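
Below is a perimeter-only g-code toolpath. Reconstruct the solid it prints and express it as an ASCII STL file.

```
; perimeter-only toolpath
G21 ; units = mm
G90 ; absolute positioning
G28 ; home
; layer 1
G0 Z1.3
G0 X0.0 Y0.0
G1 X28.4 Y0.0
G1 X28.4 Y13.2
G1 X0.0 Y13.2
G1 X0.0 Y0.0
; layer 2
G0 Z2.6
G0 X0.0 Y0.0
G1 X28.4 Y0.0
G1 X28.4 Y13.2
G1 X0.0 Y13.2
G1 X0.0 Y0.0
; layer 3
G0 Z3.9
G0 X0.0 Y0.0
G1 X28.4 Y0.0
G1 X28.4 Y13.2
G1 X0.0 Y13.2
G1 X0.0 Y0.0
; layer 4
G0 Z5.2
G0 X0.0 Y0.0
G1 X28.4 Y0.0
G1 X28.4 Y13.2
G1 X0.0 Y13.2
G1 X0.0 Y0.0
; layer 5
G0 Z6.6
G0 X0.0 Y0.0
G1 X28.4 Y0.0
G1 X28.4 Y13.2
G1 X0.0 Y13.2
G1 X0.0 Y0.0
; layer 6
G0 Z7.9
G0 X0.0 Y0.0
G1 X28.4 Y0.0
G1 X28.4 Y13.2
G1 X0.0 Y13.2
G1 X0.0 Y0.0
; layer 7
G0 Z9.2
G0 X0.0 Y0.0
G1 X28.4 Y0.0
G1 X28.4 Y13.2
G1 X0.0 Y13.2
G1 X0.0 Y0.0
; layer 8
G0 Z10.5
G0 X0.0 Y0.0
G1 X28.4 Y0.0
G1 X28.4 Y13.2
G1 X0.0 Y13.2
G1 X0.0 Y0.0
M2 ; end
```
solid part
  facet normal 0.0000 0.0000 -1.0000
    outer loop
      vertex 28.4 13.2 0.0
      vertex 28.4 0.0 0.0
      vertex 0.0 0.0 0.0
    endloop
  endfacet
  facet normal 0.0000 0.0000 -1.0000
    outer loop
      vertex 0.0 13.2 0.0
      vertex 28.4 13.2 0.0
      vertex 0.0 0.0 0.0
    endloop
  endfacet
  facet normal 0.0000 0.0000 1.0000
    outer loop
      vertex 0.0 0.0 10.5
      vertex 28.4 0.0 10.5
      vertex 28.4 13.2 10.5
    endloop
  endfacet
  facet normal 0.0000 0.0000 1.0000
    outer loop
      vertex 0.0 0.0 10.5
      vertex 28.4 13.2 10.5
      vertex 0.0 13.2 10.5
    endloop
  endfacet
  facet normal 0.0000 -1.0000 0.0000
    outer loop
      vertex 0.0 0.0 0.0
      vertex 28.4 0.0 0.0
      vertex 28.4 0.0 10.5
    endloop
  endfacet
  facet normal 0.0000 -1.0000 0.0000
    outer loop
      vertex 0.0 0.0 0.0
      vertex 28.4 0.0 10.5
      vertex 0.0 0.0 10.5
    endloop
  endfacet
  facet normal 0.0000 1.0000 0.0000
    outer loop
      vertex 28.4 13.2 10.5
      vertex 28.4 13.2 0.0
      vertex 0.0 13.2 0.0
    endloop
  endfacet
  facet normal 0.0000 1.0000 0.0000
    outer loop
      vertex 0.0 13.2 10.5
      vertex 28.4 13.2 10.5
      vertex 0.0 13.2 0.0
    endloop
  endfacet
  facet normal -1.0000 0.0000 0.0000
    outer loop
      vertex 0.0 13.2 10.5
      vertex 0.0 13.2 0.0
      vertex 0.0 0.0 0.0
    endloop
  endfacet
  facet normal -1.0000 0.0000 0.0000
    outer loop
      vertex 0.0 0.0 10.5
      vertex 0.0 13.2 10.5
      vertex 0.0 0.0 0.0
    endloop
  endfacet
  facet normal 1.0000 0.0000 0.0000
    outer loop
      vertex 28.4 0.0 0.0
      vertex 28.4 13.2 0.0
      vertex 28.4 13.2 10.5
    endloop
  endfacet
  facet normal 1.0000 0.0000 0.0000
    outer loop
      vertex 28.4 0.0 0.0
      vertex 28.4 13.2 10.5
      vertex 28.4 0.0 10.5
    endloop
  endfacet
endsolid part

The G0 Z moves step by Δz≈1.3 mm. Every layer's G1 loop is the same polygon, so the solid is a straight extrusion of it from z=0 to z≈10.5. Closing with flat bottom and top caps and triangulating gives 12 facets — a rectangular box, roughly 28.4 × 13.2 mm footprint and 10.5 mm tall.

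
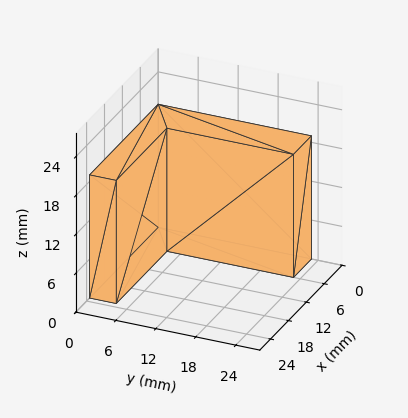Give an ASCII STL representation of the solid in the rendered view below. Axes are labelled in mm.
Reading the render: the shape is an L-shaped prism: outer 23 × 23 mm, arm thicknesses ≈ 4 mm (horizontal) and 6 mm (vertical), extruded 19 mm in z (dimensions read to the nearest mm from the axis ticks). For the STL, each face is triangulated and given an outward normal.

solid part
  facet normal 0.0000 0.0000 -1.0000
    outer loop
      vertex 23.00 4.00 0.00
      vertex 23.00 0.00 0.00
      vertex 0.00 0.00 0.00
    endloop
  endfacet
  facet normal 0.0000 0.0000 -1.0000
    outer loop
      vertex 6.00 4.00 0.00
      vertex 23.00 4.00 0.00
      vertex 0.00 0.00 0.00
    endloop
  endfacet
  facet normal 0.0000 0.0000 -1.0000
    outer loop
      vertex 6.00 23.00 0.00
      vertex 6.00 4.00 0.00
      vertex 0.00 0.00 0.00
    endloop
  endfacet
  facet normal 0.0000 0.0000 -1.0000
    outer loop
      vertex 0.00 23.00 0.00
      vertex 6.00 23.00 0.00
      vertex 0.00 0.00 0.00
    endloop
  endfacet
  facet normal 0.0000 0.0000 1.0000
    outer loop
      vertex 0.00 0.00 19.00
      vertex 23.00 0.00 19.00
      vertex 23.00 4.00 19.00
    endloop
  endfacet
  facet normal 0.0000 0.0000 1.0000
    outer loop
      vertex 0.00 0.00 19.00
      vertex 23.00 4.00 19.00
      vertex 6.00 4.00 19.00
    endloop
  endfacet
  facet normal 0.0000 0.0000 1.0000
    outer loop
      vertex 0.00 0.00 19.00
      vertex 6.00 4.00 19.00
      vertex 6.00 23.00 19.00
    endloop
  endfacet
  facet normal 0.0000 0.0000 1.0000
    outer loop
      vertex 0.00 0.00 19.00
      vertex 6.00 23.00 19.00
      vertex 0.00 23.00 19.00
    endloop
  endfacet
  facet normal 0.0000 -1.0000 0.0000
    outer loop
      vertex 0.00 0.00 0.00
      vertex 23.00 0.00 0.00
      vertex 23.00 0.00 19.00
    endloop
  endfacet
  facet normal 0.0000 -1.0000 0.0000
    outer loop
      vertex 0.00 0.00 0.00
      vertex 23.00 0.00 19.00
      vertex 0.00 0.00 19.00
    endloop
  endfacet
  facet normal 1.0000 0.0000 0.0000
    outer loop
      vertex 23.00 0.00 0.00
      vertex 23.00 4.00 0.00
      vertex 23.00 4.00 19.00
    endloop
  endfacet
  facet normal 1.0000 0.0000 0.0000
    outer loop
      vertex 23.00 0.00 0.00
      vertex 23.00 4.00 19.00
      vertex 23.00 0.00 19.00
    endloop
  endfacet
  facet normal 0.0000 1.0000 0.0000
    outer loop
      vertex 23.00 4.00 0.00
      vertex 6.00 4.00 0.00
      vertex 6.00 4.00 19.00
    endloop
  endfacet
  facet normal 0.0000 1.0000 0.0000
    outer loop
      vertex 23.00 4.00 0.00
      vertex 6.00 4.00 19.00
      vertex 23.00 4.00 19.00
    endloop
  endfacet
  facet normal 1.0000 0.0000 0.0000
    outer loop
      vertex 6.00 4.00 0.00
      vertex 6.00 23.00 0.00
      vertex 6.00 23.00 19.00
    endloop
  endfacet
  facet normal 1.0000 0.0000 0.0000
    outer loop
      vertex 6.00 4.00 0.00
      vertex 6.00 23.00 19.00
      vertex 6.00 4.00 19.00
    endloop
  endfacet
  facet normal 0.0000 1.0000 0.0000
    outer loop
      vertex 6.00 23.00 0.00
      vertex 0.00 23.00 0.00
      vertex 0.00 23.00 19.00
    endloop
  endfacet
  facet normal 0.0000 1.0000 0.0000
    outer loop
      vertex 6.00 23.00 0.00
      vertex 0.00 23.00 19.00
      vertex 6.00 23.00 19.00
    endloop
  endfacet
  facet normal -1.0000 0.0000 0.0000
    outer loop
      vertex 0.00 23.00 0.00
      vertex 0.00 0.00 0.00
      vertex 0.00 0.00 19.00
    endloop
  endfacet
  facet normal -1.0000 0.0000 0.0000
    outer loop
      vertex 0.00 23.00 0.00
      vertex 0.00 0.00 19.00
      vertex 0.00 23.00 19.00
    endloop
  endfacet
endsolid part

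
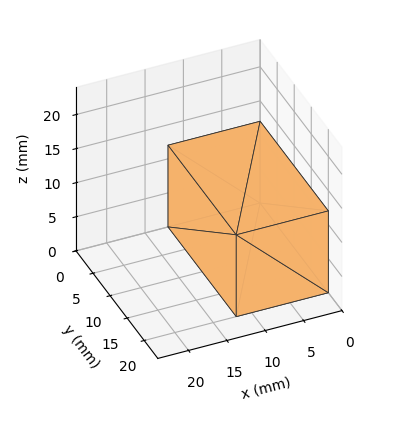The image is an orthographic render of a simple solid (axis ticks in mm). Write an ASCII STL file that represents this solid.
Reading the render: the shape is a rectangular box, roughly 12 × 20 mm footprint and 12 mm tall (dimensions read to the nearest mm from the axis ticks). For the STL, each face is triangulated and given an outward normal.

solid part
  facet normal 0.0000 0.0000 -1.0000
    outer loop
      vertex 12.0 20.0 0.0
      vertex 12.0 0.0 0.0
      vertex 0.0 0.0 0.0
    endloop
  endfacet
  facet normal 0.0000 0.0000 -1.0000
    outer loop
      vertex 0.0 20.0 0.0
      vertex 12.0 20.0 0.0
      vertex 0.0 0.0 0.0
    endloop
  endfacet
  facet normal 0.0000 0.0000 1.0000
    outer loop
      vertex 0.0 0.0 12.0
      vertex 12.0 0.0 12.0
      vertex 12.0 20.0 12.0
    endloop
  endfacet
  facet normal 0.0000 0.0000 1.0000
    outer loop
      vertex 0.0 0.0 12.0
      vertex 12.0 20.0 12.0
      vertex 0.0 20.0 12.0
    endloop
  endfacet
  facet normal 0.0000 -1.0000 0.0000
    outer loop
      vertex 0.0 0.0 0.0
      vertex 12.0 0.0 0.0
      vertex 12.0 0.0 12.0
    endloop
  endfacet
  facet normal 0.0000 -1.0000 0.0000
    outer loop
      vertex 0.0 0.0 0.0
      vertex 12.0 0.0 12.0
      vertex 0.0 0.0 12.0
    endloop
  endfacet
  facet normal 0.0000 1.0000 0.0000
    outer loop
      vertex 12.0 20.0 12.0
      vertex 12.0 20.0 0.0
      vertex 0.0 20.0 0.0
    endloop
  endfacet
  facet normal 0.0000 1.0000 0.0000
    outer loop
      vertex 0.0 20.0 12.0
      vertex 12.0 20.0 12.0
      vertex 0.0 20.0 0.0
    endloop
  endfacet
  facet normal -1.0000 0.0000 0.0000
    outer loop
      vertex 0.0 20.0 12.0
      vertex 0.0 20.0 0.0
      vertex 0.0 0.0 0.0
    endloop
  endfacet
  facet normal -1.0000 0.0000 0.0000
    outer loop
      vertex 0.0 0.0 12.0
      vertex 0.0 20.0 12.0
      vertex 0.0 0.0 0.0
    endloop
  endfacet
  facet normal 1.0000 0.0000 0.0000
    outer loop
      vertex 12.0 0.0 0.0
      vertex 12.0 20.0 0.0
      vertex 12.0 20.0 12.0
    endloop
  endfacet
  facet normal 1.0000 0.0000 0.0000
    outer loop
      vertex 12.0 0.0 0.0
      vertex 12.0 20.0 12.0
      vertex 12.0 0.0 12.0
    endloop
  endfacet
endsolid part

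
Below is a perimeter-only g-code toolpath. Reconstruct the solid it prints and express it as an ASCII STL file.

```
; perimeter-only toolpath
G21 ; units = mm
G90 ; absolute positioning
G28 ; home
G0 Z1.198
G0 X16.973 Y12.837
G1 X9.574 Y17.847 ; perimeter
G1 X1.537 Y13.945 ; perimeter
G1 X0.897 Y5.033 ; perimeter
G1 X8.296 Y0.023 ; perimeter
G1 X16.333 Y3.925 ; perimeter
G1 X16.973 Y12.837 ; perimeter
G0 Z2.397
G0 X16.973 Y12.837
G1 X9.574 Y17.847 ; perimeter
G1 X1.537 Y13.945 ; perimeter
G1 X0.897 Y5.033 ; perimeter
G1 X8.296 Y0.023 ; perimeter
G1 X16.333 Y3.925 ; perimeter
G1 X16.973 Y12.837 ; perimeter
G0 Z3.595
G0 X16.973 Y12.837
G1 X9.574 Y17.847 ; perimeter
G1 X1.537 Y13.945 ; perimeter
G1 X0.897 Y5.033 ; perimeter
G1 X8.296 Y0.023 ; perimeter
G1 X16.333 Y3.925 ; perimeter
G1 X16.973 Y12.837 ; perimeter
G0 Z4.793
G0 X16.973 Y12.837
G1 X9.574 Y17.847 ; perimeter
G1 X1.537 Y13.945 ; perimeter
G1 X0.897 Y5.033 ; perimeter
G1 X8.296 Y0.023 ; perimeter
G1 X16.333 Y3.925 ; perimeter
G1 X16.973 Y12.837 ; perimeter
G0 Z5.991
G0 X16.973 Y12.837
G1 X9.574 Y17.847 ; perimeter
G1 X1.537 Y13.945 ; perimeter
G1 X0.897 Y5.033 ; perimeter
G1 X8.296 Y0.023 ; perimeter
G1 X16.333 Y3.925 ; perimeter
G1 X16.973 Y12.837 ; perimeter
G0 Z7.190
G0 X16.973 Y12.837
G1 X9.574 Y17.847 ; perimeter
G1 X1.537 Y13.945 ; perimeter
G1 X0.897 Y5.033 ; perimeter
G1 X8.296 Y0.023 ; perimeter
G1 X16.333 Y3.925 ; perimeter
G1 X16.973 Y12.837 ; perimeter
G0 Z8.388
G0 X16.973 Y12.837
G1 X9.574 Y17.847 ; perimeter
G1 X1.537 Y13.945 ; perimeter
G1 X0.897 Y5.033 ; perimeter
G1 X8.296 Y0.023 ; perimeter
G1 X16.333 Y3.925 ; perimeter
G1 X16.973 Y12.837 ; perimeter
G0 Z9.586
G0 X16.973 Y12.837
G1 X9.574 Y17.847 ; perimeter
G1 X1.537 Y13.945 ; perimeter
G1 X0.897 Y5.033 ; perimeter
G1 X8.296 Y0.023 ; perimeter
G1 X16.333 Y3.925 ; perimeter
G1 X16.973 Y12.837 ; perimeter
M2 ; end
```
solid part
  facet normal 0.0000 0.0000 -1.0000
    outer loop
      vertex 1.537 13.945 0.000
      vertex 9.574 17.847 0.000
      vertex 16.973 12.837 0.000
    endloop
  endfacet
  facet normal 0.0000 0.0000 -1.0000
    outer loop
      vertex 0.897 5.033 0.000
      vertex 1.537 13.945 0.000
      vertex 16.973 12.837 0.000
    endloop
  endfacet
  facet normal 0.0000 0.0000 -1.0000
    outer loop
      vertex 8.296 0.023 0.000
      vertex 0.897 5.033 0.000
      vertex 16.973 12.837 0.000
    endloop
  endfacet
  facet normal 0.0000 0.0000 -1.0000
    outer loop
      vertex 16.333 3.925 0.000
      vertex 8.296 0.023 0.000
      vertex 16.973 12.837 0.000
    endloop
  endfacet
  facet normal 0.0000 0.0000 1.0000
    outer loop
      vertex 16.973 12.837 9.586
      vertex 9.574 17.847 9.586
      vertex 1.537 13.945 9.586
    endloop
  endfacet
  facet normal 0.0000 0.0000 1.0000
    outer loop
      vertex 16.973 12.837 9.586
      vertex 1.537 13.945 9.586
      vertex 0.897 5.033 9.586
    endloop
  endfacet
  facet normal 0.0000 0.0000 1.0000
    outer loop
      vertex 16.973 12.837 9.586
      vertex 0.897 5.033 9.586
      vertex 8.296 0.023 9.586
    endloop
  endfacet
  facet normal 0.0000 0.0000 1.0000
    outer loop
      vertex 16.973 12.837 9.586
      vertex 8.296 0.023 9.586
      vertex 16.333 3.925 9.586
    endloop
  endfacet
  facet normal 0.5607 0.8280 0.0000
    outer loop
      vertex 16.973 12.837 0.000
      vertex 9.574 17.847 0.000
      vertex 9.574 17.847 9.586
    endloop
  endfacet
  facet normal 0.5607 0.8280 0.0000
    outer loop
      vertex 16.973 12.837 0.000
      vertex 9.574 17.847 9.586
      vertex 16.973 12.837 9.586
    endloop
  endfacet
  facet normal -0.4368 0.8996 0.0000
    outer loop
      vertex 9.574 17.847 0.000
      vertex 1.537 13.945 0.000
      vertex 1.537 13.945 9.586
    endloop
  endfacet
  facet normal -0.4368 0.8996 0.0000
    outer loop
      vertex 9.574 17.847 0.000
      vertex 1.537 13.945 9.586
      vertex 9.574 17.847 9.586
    endloop
  endfacet
  facet normal -0.9974 0.0716 0.0000
    outer loop
      vertex 1.537 13.945 0.000
      vertex 0.897 5.033 0.000
      vertex 0.897 5.033 9.586
    endloop
  endfacet
  facet normal -0.9974 0.0716 0.0000
    outer loop
      vertex 1.537 13.945 0.000
      vertex 0.897 5.033 9.586
      vertex 1.537 13.945 9.586
    endloop
  endfacet
  facet normal -0.5607 -0.8280 0.0000
    outer loop
      vertex 0.897 5.033 0.000
      vertex 8.296 0.023 0.000
      vertex 8.296 0.023 9.586
    endloop
  endfacet
  facet normal -0.5607 -0.8280 0.0000
    outer loop
      vertex 0.897 5.033 0.000
      vertex 8.296 0.023 9.586
      vertex 0.897 5.033 9.586
    endloop
  endfacet
  facet normal 0.4368 -0.8996 0.0000
    outer loop
      vertex 8.296 0.023 0.000
      vertex 16.333 3.925 0.000
      vertex 16.333 3.925 9.586
    endloop
  endfacet
  facet normal 0.4368 -0.8996 0.0000
    outer loop
      vertex 8.296 0.023 0.000
      vertex 16.333 3.925 9.586
      vertex 8.296 0.023 9.586
    endloop
  endfacet
  facet normal 0.9974 -0.0716 0.0000
    outer loop
      vertex 16.333 3.925 0.000
      vertex 16.973 12.837 0.000
      vertex 16.973 12.837 9.586
    endloop
  endfacet
  facet normal 0.9974 -0.0716 0.0000
    outer loop
      vertex 16.333 3.925 0.000
      vertex 16.973 12.837 9.586
      vertex 16.333 3.925 9.586
    endloop
  endfacet
endsolid part

The G0 Z moves step by Δz≈1.198 mm. Every layer's G1 loop is the same polygon, so the solid is a straight extrusion of it from z=0 to z≈9.59. Closing with flat bottom and top caps and triangulating gives 20 facets — a regular 6-sided prism (a cylinder approximated with 6 flat sides), circumscribed radius ≈ 8.94 mm, height ≈ 9.59 mm.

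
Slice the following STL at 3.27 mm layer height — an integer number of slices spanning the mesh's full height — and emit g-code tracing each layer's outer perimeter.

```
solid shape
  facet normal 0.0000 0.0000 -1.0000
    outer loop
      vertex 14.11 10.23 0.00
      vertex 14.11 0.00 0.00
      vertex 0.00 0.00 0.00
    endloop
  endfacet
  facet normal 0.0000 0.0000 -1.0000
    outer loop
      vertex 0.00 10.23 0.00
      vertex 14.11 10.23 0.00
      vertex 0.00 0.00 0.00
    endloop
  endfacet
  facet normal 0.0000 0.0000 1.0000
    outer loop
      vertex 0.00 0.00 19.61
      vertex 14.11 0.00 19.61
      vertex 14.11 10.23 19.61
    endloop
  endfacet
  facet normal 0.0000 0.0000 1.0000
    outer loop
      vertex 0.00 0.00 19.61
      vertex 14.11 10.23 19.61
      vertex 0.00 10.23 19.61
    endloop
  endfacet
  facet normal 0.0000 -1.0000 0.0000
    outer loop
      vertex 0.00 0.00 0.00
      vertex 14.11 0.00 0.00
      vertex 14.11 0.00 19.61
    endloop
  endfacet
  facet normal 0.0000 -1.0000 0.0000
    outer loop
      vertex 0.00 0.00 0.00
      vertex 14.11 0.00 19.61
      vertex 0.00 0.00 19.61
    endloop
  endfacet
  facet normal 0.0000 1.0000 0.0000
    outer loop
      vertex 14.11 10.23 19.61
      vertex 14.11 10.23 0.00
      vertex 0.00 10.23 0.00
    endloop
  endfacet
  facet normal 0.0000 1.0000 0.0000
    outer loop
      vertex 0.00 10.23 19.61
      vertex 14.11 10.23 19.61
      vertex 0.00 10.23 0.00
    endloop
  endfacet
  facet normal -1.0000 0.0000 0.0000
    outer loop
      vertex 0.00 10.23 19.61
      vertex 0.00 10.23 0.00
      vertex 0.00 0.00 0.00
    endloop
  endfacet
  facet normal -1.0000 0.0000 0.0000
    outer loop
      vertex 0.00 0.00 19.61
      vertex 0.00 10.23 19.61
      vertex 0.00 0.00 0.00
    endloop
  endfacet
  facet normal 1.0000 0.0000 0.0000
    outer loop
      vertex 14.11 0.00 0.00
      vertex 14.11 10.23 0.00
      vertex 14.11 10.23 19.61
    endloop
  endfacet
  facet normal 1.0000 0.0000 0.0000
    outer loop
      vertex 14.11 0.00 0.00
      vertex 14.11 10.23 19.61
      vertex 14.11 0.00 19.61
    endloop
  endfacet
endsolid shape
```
; perimeter-only toolpath
G21 ; units = mm
G90 ; absolute positioning
G28 ; home
; layer 1
G0 Z3.27
G0 X0.00 Y0.00
G1 X14.11 Y0.00
G1 X14.11 Y10.23
G1 X0.00 Y10.23
G1 X0.00 Y0.00
; layer 2
G0 Z6.54
G0 X0.00 Y0.00
G1 X14.11 Y0.00
G1 X14.11 Y10.23
G1 X0.00 Y10.23
G1 X0.00 Y0.00
; layer 3
G0 Z9.80
G0 X0.00 Y0.00
G1 X14.11 Y0.00
G1 X14.11 Y10.23
G1 X0.00 Y10.23
G1 X0.00 Y0.00
; layer 4
G0 Z13.07
G0 X0.00 Y0.00
G1 X14.11 Y0.00
G1 X14.11 Y10.23
G1 X0.00 Y10.23
G1 X0.00 Y0.00
; layer 5
G0 Z16.34
G0 X0.00 Y0.00
G1 X14.11 Y0.00
G1 X14.11 Y10.23
G1 X0.00 Y10.23
G1 X0.00 Y0.00
; layer 6
G0 Z19.61
G0 X0.00 Y0.00
G1 X14.11 Y0.00
G1 X14.11 Y10.23
G1 X0.00 Y10.23
G1 X0.00 Y0.00
M2 ; end

The solid is a rectangular box, roughly 14.1 × 10.2 mm footprint and 19.6 mm tall. Slicing at Δz = 3.27 mm — 6 equal slices spanning the solid's height, so layer i sits at z = i·h/6 — gives 6 non-empty perimeters. Each is a 4-segment closed polygon; G0 lifts to the layer z and rapids to the start vertex, then G1 traces the edges.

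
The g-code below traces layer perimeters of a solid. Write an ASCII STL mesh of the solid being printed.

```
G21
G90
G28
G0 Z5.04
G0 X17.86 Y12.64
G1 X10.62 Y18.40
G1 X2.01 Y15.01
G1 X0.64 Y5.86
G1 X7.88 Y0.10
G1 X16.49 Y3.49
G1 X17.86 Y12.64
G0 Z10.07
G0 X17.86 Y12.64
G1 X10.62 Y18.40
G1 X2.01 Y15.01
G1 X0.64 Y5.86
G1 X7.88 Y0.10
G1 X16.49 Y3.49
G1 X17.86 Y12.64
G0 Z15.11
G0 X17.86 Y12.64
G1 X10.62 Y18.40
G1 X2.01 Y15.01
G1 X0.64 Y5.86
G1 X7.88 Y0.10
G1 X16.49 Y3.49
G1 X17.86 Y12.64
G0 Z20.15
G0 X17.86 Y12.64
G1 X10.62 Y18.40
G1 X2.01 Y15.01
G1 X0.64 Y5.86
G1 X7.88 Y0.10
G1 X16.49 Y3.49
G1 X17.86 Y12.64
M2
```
solid part
  facet normal 0.0000 0.0000 -1.0000
    outer loop
      vertex 2.01 15.01 0.00
      vertex 10.62 18.40 0.00
      vertex 17.86 12.64 0.00
    endloop
  endfacet
  facet normal 0.0000 0.0000 -1.0000
    outer loop
      vertex 0.64 5.86 0.00
      vertex 2.01 15.01 0.00
      vertex 17.86 12.64 0.00
    endloop
  endfacet
  facet normal 0.0000 0.0000 -1.0000
    outer loop
      vertex 7.88 0.10 0.00
      vertex 0.64 5.86 0.00
      vertex 17.86 12.64 0.00
    endloop
  endfacet
  facet normal 0.0000 0.0000 -1.0000
    outer loop
      vertex 16.49 3.49 0.00
      vertex 7.88 0.10 0.00
      vertex 17.86 12.64 0.00
    endloop
  endfacet
  facet normal 0.0000 0.0000 1.0000
    outer loop
      vertex 17.86 12.64 20.15
      vertex 10.62 18.40 20.15
      vertex 2.01 15.01 20.15
    endloop
  endfacet
  facet normal 0.0000 0.0000 1.0000
    outer loop
      vertex 17.86 12.64 20.15
      vertex 2.01 15.01 20.15
      vertex 0.64 5.86 20.15
    endloop
  endfacet
  facet normal 0.0000 0.0000 1.0000
    outer loop
      vertex 17.86 12.64 20.15
      vertex 0.64 5.86 20.15
      vertex 7.88 0.10 20.15
    endloop
  endfacet
  facet normal 0.0000 0.0000 1.0000
    outer loop
      vertex 17.86 12.64 20.15
      vertex 7.88 0.10 20.15
      vertex 16.49 3.49 20.15
    endloop
  endfacet
  facet normal 0.6226 0.7826 0.0000
    outer loop
      vertex 17.86 12.64 0.00
      vertex 10.62 18.40 0.00
      vertex 10.62 18.40 20.15
    endloop
  endfacet
  facet normal 0.6226 0.7826 0.0000
    outer loop
      vertex 17.86 12.64 0.00
      vertex 10.62 18.40 20.15
      vertex 17.86 12.64 20.15
    endloop
  endfacet
  facet normal -0.3664 0.9305 0.0000
    outer loop
      vertex 10.62 18.40 0.00
      vertex 2.01 15.01 0.00
      vertex 2.01 15.01 20.15
    endloop
  endfacet
  facet normal -0.3664 0.9305 0.0000
    outer loop
      vertex 10.62 18.40 0.00
      vertex 2.01 15.01 20.15
      vertex 10.62 18.40 20.15
    endloop
  endfacet
  facet normal -0.9890 0.1481 0.0000
    outer loop
      vertex 2.01 15.01 0.00
      vertex 0.64 5.86 0.00
      vertex 0.64 5.86 20.15
    endloop
  endfacet
  facet normal -0.9890 0.1481 0.0000
    outer loop
      vertex 2.01 15.01 0.00
      vertex 0.64 5.86 20.15
      vertex 2.01 15.01 20.15
    endloop
  endfacet
  facet normal -0.6226 -0.7826 0.0000
    outer loop
      vertex 0.64 5.86 0.00
      vertex 7.88 0.10 0.00
      vertex 7.88 0.10 20.15
    endloop
  endfacet
  facet normal -0.6226 -0.7826 0.0000
    outer loop
      vertex 0.64 5.86 0.00
      vertex 7.88 0.10 20.15
      vertex 0.64 5.86 20.15
    endloop
  endfacet
  facet normal 0.3664 -0.9305 0.0000
    outer loop
      vertex 7.88 0.10 0.00
      vertex 16.49 3.49 0.00
      vertex 16.49 3.49 20.15
    endloop
  endfacet
  facet normal 0.3664 -0.9305 0.0000
    outer loop
      vertex 7.88 0.10 0.00
      vertex 16.49 3.49 20.15
      vertex 7.88 0.10 20.15
    endloop
  endfacet
  facet normal 0.9890 -0.1481 0.0000
    outer loop
      vertex 16.49 3.49 0.00
      vertex 17.86 12.64 0.00
      vertex 17.86 12.64 20.15
    endloop
  endfacet
  facet normal 0.9890 -0.1481 0.0000
    outer loop
      vertex 16.49 3.49 0.00
      vertex 17.86 12.64 20.15
      vertex 16.49 3.49 20.15
    endloop
  endfacet
endsolid part

The G0 Z moves step by Δz≈5.04 mm. Every layer's G1 loop is the same polygon, so the solid is a straight extrusion of it from z=0 to z≈20.1. Closing with flat bottom and top caps and triangulating gives 20 facets — a regular 6-sided prism (a cylinder approximated with 6 flat sides), circumscribed radius ≈ 9.25 mm, height ≈ 20.1 mm.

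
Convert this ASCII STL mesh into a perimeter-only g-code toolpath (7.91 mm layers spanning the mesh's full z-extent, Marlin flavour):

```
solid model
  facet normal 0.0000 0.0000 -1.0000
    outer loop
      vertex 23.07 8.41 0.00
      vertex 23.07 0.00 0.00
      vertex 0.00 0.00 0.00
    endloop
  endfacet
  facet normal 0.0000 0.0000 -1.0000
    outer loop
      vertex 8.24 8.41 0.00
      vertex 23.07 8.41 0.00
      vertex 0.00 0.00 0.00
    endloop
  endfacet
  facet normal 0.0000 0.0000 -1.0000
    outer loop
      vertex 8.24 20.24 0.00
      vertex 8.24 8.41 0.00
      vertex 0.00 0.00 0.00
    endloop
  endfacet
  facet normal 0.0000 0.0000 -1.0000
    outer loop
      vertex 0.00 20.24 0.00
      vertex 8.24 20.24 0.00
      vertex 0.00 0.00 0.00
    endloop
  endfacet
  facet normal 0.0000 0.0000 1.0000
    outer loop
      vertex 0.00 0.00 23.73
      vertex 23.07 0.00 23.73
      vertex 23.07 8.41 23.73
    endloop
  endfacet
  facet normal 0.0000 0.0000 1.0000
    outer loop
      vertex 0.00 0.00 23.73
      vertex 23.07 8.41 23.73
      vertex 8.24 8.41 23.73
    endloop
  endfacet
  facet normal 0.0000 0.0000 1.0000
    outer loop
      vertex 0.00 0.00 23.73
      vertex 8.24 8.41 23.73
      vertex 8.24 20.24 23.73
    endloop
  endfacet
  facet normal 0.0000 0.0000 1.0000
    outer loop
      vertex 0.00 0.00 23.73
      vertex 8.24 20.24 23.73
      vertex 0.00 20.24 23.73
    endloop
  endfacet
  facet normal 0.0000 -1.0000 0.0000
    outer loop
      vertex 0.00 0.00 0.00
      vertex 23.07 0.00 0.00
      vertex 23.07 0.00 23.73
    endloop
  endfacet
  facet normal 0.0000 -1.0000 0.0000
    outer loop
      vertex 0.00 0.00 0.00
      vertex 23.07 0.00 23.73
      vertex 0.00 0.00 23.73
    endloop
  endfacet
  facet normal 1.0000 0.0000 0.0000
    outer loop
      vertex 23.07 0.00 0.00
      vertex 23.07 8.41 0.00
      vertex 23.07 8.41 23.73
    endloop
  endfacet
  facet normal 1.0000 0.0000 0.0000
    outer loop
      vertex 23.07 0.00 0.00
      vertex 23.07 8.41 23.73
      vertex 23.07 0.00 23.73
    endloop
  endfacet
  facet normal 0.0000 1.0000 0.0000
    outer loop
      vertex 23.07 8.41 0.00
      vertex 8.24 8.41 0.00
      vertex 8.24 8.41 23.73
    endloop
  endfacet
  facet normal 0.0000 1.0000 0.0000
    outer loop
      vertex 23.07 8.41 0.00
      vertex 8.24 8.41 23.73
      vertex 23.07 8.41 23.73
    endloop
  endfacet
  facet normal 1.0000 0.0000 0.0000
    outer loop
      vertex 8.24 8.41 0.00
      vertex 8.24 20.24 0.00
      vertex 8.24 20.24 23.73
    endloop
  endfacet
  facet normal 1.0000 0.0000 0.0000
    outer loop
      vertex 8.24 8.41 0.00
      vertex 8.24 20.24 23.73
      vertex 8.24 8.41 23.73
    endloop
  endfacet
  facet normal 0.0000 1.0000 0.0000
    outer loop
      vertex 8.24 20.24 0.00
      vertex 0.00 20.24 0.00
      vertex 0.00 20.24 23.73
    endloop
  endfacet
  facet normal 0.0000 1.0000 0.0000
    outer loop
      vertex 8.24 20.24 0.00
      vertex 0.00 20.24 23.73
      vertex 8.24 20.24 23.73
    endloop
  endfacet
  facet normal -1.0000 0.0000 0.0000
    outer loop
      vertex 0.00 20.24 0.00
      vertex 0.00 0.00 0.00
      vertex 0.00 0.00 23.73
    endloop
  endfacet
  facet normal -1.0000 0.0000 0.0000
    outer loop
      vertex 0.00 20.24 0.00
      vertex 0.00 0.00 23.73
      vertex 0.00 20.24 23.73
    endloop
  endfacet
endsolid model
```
; perimeter-only toolpath
G21 ; units = mm
G90 ; absolute positioning
G28 ; home
; layer 1
G0 Z7.91
G0 X0.00 Y0.00
G1 X23.07 Y0.00
G1 X23.07 Y8.41
G1 X8.24 Y8.41
G1 X8.24 Y20.24
G1 X0.00 Y20.24
G1 X0.00 Y0.00
; layer 2
G0 Z15.82
G0 X0.00 Y0.00
G1 X23.07 Y0.00
G1 X23.07 Y8.41
G1 X8.24 Y8.41
G1 X8.24 Y20.24
G1 X0.00 Y20.24
G1 X0.00 Y0.00
; layer 3
G0 Z23.73
G0 X0.00 Y0.00
G1 X23.07 Y0.00
G1 X23.07 Y8.41
G1 X8.24 Y8.41
G1 X8.24 Y20.24
G1 X0.00 Y20.24
G1 X0.00 Y0.00
M2 ; end

The solid is an L-shaped prism: outer 23.1 × 20.2 mm, arm thicknesses ≈ 8.41 mm (horizontal) and 8.24 mm (vertical), extruded 23.7 mm in z. Slicing at Δz = 7.91 mm — 3 equal slices spanning the solid's height, so layer i sits at z = i·h/3 — gives 3 non-empty perimeters. Each is a 6-segment closed polygon; G0 lifts to the layer z and rapids to the start vertex, then G1 traces the edges.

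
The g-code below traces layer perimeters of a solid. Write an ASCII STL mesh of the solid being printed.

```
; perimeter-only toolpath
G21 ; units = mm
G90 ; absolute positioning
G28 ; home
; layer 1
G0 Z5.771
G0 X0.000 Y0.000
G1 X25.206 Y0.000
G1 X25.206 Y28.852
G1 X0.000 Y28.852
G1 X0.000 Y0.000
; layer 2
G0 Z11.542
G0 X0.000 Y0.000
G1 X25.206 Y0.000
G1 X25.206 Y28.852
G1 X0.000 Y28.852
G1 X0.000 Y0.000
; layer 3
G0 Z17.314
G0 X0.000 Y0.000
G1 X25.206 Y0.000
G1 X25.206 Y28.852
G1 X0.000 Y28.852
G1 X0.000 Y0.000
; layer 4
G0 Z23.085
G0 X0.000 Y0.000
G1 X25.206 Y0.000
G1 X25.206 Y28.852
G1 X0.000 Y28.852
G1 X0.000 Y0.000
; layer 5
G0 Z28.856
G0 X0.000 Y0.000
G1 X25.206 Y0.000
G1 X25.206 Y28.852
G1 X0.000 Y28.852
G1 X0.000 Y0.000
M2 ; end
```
solid part
  facet normal 0.0000 0.0000 -1.0000
    outer loop
      vertex 25.206 28.852 0.000
      vertex 25.206 0.000 0.000
      vertex 0.000 0.000 0.000
    endloop
  endfacet
  facet normal 0.0000 0.0000 -1.0000
    outer loop
      vertex 0.000 28.852 0.000
      vertex 25.206 28.852 0.000
      vertex 0.000 0.000 0.000
    endloop
  endfacet
  facet normal 0.0000 0.0000 1.0000
    outer loop
      vertex 0.000 0.000 28.856
      vertex 25.206 0.000 28.856
      vertex 25.206 28.852 28.856
    endloop
  endfacet
  facet normal 0.0000 0.0000 1.0000
    outer loop
      vertex 0.000 0.000 28.856
      vertex 25.206 28.852 28.856
      vertex 0.000 28.852 28.856
    endloop
  endfacet
  facet normal 0.0000 -1.0000 0.0000
    outer loop
      vertex 0.000 0.000 0.000
      vertex 25.206 0.000 0.000
      vertex 25.206 0.000 28.856
    endloop
  endfacet
  facet normal 0.0000 -1.0000 0.0000
    outer loop
      vertex 0.000 0.000 0.000
      vertex 25.206 0.000 28.856
      vertex 0.000 0.000 28.856
    endloop
  endfacet
  facet normal 0.0000 1.0000 0.0000
    outer loop
      vertex 25.206 28.852 28.856
      vertex 25.206 28.852 0.000
      vertex 0.000 28.852 0.000
    endloop
  endfacet
  facet normal 0.0000 1.0000 0.0000
    outer loop
      vertex 0.000 28.852 28.856
      vertex 25.206 28.852 28.856
      vertex 0.000 28.852 0.000
    endloop
  endfacet
  facet normal -1.0000 0.0000 0.0000
    outer loop
      vertex 0.000 28.852 28.856
      vertex 0.000 28.852 0.000
      vertex 0.000 0.000 0.000
    endloop
  endfacet
  facet normal -1.0000 0.0000 0.0000
    outer loop
      vertex 0.000 0.000 28.856
      vertex 0.000 28.852 28.856
      vertex 0.000 0.000 0.000
    endloop
  endfacet
  facet normal 1.0000 0.0000 0.0000
    outer loop
      vertex 25.206 0.000 0.000
      vertex 25.206 28.852 0.000
      vertex 25.206 28.852 28.856
    endloop
  endfacet
  facet normal 1.0000 0.0000 0.0000
    outer loop
      vertex 25.206 0.000 0.000
      vertex 25.206 28.852 28.856
      vertex 25.206 0.000 28.856
    endloop
  endfacet
endsolid part

The G0 Z moves step by Δz≈5.771 mm. Every layer's G1 loop is the same polygon, so the solid is a straight extrusion of it from z=0 to z≈28.9. Closing with flat bottom and top caps and triangulating gives 12 facets — a rectangular box, roughly 25.2 × 28.9 mm footprint and 28.9 mm tall.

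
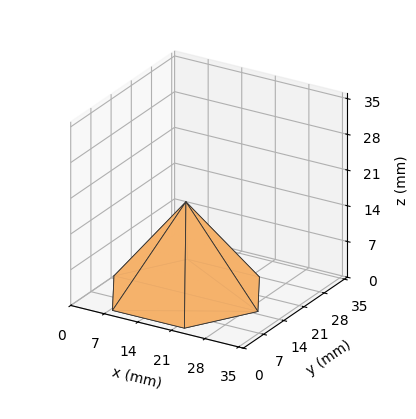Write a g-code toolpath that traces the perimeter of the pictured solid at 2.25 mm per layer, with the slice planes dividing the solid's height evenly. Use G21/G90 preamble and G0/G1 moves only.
Reading the render: the shape is a regular 6-sided pyramid, base circumscribed radius ≈ 15 mm, apex at z ≈ 18 mm (dimensions read to the nearest mm from the axis ticks). For the g-code, the solid's height is divided into equal slices at the stated Δz and each level perimeter traced with G1 moves after a G0 lift.

; perimeter-only toolpath
G21 ; units = mm
G90 ; absolute positioning
G28 ; home
; layer 1
G0 Z2.25
G0 X28.12 Y15.00
G1 X21.56 Y26.37
G1 X8.44 Y26.37
G1 X1.88 Y15.00
G1 X8.44 Y3.63
G1 X21.56 Y3.63
G1 X28.12 Y15.00
; layer 2
G0 Z4.50
G0 X26.25 Y15.00
G1 X20.62 Y24.74
G1 X9.38 Y24.74
G1 X3.75 Y15.00
G1 X9.38 Y5.26
G1 X20.62 Y5.26
G1 X26.25 Y15.00
; layer 3
G0 Z6.75
G0 X24.38 Y15.00
G1 X19.69 Y23.12
G1 X10.31 Y23.12
G1 X5.62 Y15.00
G1 X10.31 Y6.88
G1 X19.69 Y6.88
G1 X24.38 Y15.00
; layer 4
G0 Z9.00
G0 X22.50 Y15.00
G1 X18.75 Y21.49
G1 X11.25 Y21.49
G1 X7.50 Y15.00
G1 X11.25 Y8.50
G1 X18.75 Y8.50
G1 X22.50 Y15.00
; layer 5
G0 Z11.25
G0 X20.62 Y15.00
G1 X17.81 Y19.87
G1 X12.19 Y19.87
G1 X9.38 Y15.00
G1 X12.19 Y10.13
G1 X17.81 Y10.13
G1 X20.62 Y15.00
; layer 6
G0 Z13.50
G0 X18.75 Y15.00
G1 X16.88 Y18.25
G1 X13.12 Y18.25
G1 X11.25 Y15.00
G1 X13.12 Y11.75
G1 X16.88 Y11.75
G1 X18.75 Y15.00
; layer 7
G0 Z15.75
G0 X16.88 Y15.00
G1 X15.94 Y16.62
G1 X14.06 Y16.62
G1 X13.12 Y15.00
G1 X14.06 Y13.38
G1 X15.94 Y13.38
G1 X16.88 Y15.00
M2 ; end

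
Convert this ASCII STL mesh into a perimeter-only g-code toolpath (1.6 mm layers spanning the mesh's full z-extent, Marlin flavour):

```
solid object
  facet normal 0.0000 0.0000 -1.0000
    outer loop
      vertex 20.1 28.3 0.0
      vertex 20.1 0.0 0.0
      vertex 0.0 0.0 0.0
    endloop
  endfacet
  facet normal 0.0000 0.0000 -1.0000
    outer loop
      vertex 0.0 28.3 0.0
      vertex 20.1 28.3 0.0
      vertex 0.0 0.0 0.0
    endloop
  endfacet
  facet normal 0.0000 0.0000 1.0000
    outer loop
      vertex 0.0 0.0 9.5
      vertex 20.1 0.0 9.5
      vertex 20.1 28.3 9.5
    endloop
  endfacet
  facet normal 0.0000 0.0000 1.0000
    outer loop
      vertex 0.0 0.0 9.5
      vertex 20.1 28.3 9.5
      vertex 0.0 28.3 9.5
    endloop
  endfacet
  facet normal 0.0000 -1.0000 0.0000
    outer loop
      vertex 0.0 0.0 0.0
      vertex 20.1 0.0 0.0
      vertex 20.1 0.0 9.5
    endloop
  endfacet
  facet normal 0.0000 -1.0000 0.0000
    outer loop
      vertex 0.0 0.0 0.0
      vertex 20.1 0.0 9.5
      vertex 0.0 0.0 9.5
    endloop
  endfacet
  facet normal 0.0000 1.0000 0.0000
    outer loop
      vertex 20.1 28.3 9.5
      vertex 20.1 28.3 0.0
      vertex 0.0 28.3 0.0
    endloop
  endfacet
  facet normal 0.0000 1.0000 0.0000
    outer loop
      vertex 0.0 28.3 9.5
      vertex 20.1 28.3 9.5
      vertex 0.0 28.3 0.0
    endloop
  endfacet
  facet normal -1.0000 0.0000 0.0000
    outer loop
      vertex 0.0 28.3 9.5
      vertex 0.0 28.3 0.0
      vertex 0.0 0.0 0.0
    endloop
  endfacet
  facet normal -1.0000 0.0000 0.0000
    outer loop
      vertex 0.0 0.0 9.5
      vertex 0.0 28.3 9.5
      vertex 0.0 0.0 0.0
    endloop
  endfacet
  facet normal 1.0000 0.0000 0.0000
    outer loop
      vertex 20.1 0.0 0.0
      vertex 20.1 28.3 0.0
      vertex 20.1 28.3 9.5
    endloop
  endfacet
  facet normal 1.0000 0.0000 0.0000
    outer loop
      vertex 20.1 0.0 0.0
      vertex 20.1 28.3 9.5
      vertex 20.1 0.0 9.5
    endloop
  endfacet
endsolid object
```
; perimeter-only toolpath
G21 ; units = mm
G90 ; absolute positioning
G28 ; home
; layer 1
G0 Z1.6
G0 X0.0 Y0.0
G1 X20.1 Y0.0
G1 X20.1 Y28.3
G1 X0.0 Y28.3
G1 X0.0 Y0.0
; layer 2
G0 Z3.2
G0 X0.0 Y0.0
G1 X20.1 Y0.0
G1 X20.1 Y28.3
G1 X0.0 Y28.3
G1 X0.0 Y0.0
; layer 3
G0 Z4.8
G0 X0.0 Y0.0
G1 X20.1 Y0.0
G1 X20.1 Y28.3
G1 X0.0 Y28.3
G1 X0.0 Y0.0
; layer 4
G0 Z6.3
G0 X0.0 Y0.0
G1 X20.1 Y0.0
G1 X20.1 Y28.3
G1 X0.0 Y28.3
G1 X0.0 Y0.0
; layer 5
G0 Z7.9
G0 X0.0 Y0.0
G1 X20.1 Y0.0
G1 X20.1 Y28.3
G1 X0.0 Y28.3
G1 X0.0 Y0.0
; layer 6
G0 Z9.5
G0 X0.0 Y0.0
G1 X20.1 Y0.0
G1 X20.1 Y28.3
G1 X0.0 Y28.3
G1 X0.0 Y0.0
M2 ; end

The solid is a rectangular box, roughly 20.1 × 28.3 mm footprint and 9.5 mm tall. Slicing at Δz = 1.6 mm — 6 equal slices spanning the solid's height, so layer i sits at z = i·h/6 — gives 6 non-empty perimeters. Each is a 4-segment closed polygon; G0 lifts to the layer z and rapids to the start vertex, then G1 traces the edges.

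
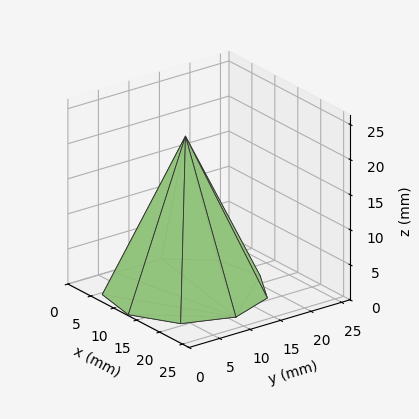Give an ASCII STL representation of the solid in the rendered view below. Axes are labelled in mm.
Reading the render: the shape is a regular 9-sided pyramid, base circumscribed radius ≈ 11 mm, apex at z ≈ 22 mm (dimensions read to the nearest mm from the axis ticks). For the STL, each face is triangulated and given an outward normal.

solid part
  facet normal 0.0000 0.0000 -1.0000
    outer loop
      vertex 12.9 21.8 0.0
      vertex 19.4 18.1 0.0
      vertex 22.0 11.0 0.0
    endloop
  endfacet
  facet normal 0.0000 0.0000 -1.0000
    outer loop
      vertex 5.5 20.5 0.0
      vertex 12.9 21.8 0.0
      vertex 22.0 11.0 0.0
    endloop
  endfacet
  facet normal 0.0000 0.0000 -1.0000
    outer loop
      vertex 0.7 14.8 0.0
      vertex 5.5 20.5 0.0
      vertex 22.0 11.0 0.0
    endloop
  endfacet
  facet normal 0.0000 0.0000 -1.0000
    outer loop
      vertex 0.7 7.2 0.0
      vertex 0.7 14.8 0.0
      vertex 22.0 11.0 0.0
    endloop
  endfacet
  facet normal 0.0000 0.0000 -1.0000
    outer loop
      vertex 5.5 1.5 0.0
      vertex 0.7 7.2 0.0
      vertex 22.0 11.0 0.0
    endloop
  endfacet
  facet normal 0.0000 0.0000 -1.0000
    outer loop
      vertex 12.9 0.2 0.0
      vertex 5.5 1.5 0.0
      vertex 22.0 11.0 0.0
    endloop
  endfacet
  facet normal 0.0000 0.0000 -1.0000
    outer loop
      vertex 19.4 3.9 0.0
      vertex 12.9 0.2 0.0
      vertex 22.0 11.0 0.0
    endloop
  endfacet
  facet normal 0.8500 0.3113 0.4250
    outer loop
      vertex 22.0 11.0 0.0
      vertex 19.4 18.1 0.0
      vertex 11.0 11.0 22.0
    endloop
  endfacet
  facet normal 0.4478 0.7867 0.4249
    outer loop
      vertex 19.4 18.1 0.0
      vertex 12.9 21.8 0.0
      vertex 11.0 11.0 22.0
    endloop
  endfacet
  facet normal -0.1567 0.8919 0.4243
    outer loop
      vertex 12.9 21.8 0.0
      vertex 5.5 20.5 0.0
      vertex 11.0 11.0 22.0
    endloop
  endfacet
  facet normal -0.6924 0.5831 0.4249
    outer loop
      vertex 5.5 20.5 0.0
      vertex 0.7 14.8 0.0
      vertex 11.0 11.0 22.0
    endloop
  endfacet
  facet normal -0.9057 0.0000 0.4240
    outer loop
      vertex 0.7 14.8 0.0
      vertex 0.7 7.2 0.0
      vertex 11.0 11.0 22.0
    endloop
  endfacet
  facet normal -0.6924 -0.5831 0.4249
    outer loop
      vertex 0.7 7.2 0.0
      vertex 5.5 1.5 0.0
      vertex 11.0 11.0 22.0
    endloop
  endfacet
  facet normal -0.1567 -0.8919 0.4243
    outer loop
      vertex 5.5 1.5 0.0
      vertex 12.9 0.2 0.0
      vertex 11.0 11.0 22.0
    endloop
  endfacet
  facet normal 0.4478 -0.7867 0.4249
    outer loop
      vertex 12.9 0.2 0.0
      vertex 19.4 3.9 0.0
      vertex 11.0 11.0 22.0
    endloop
  endfacet
  facet normal 0.8500 -0.3113 0.4250
    outer loop
      vertex 19.4 3.9 0.0
      vertex 22.0 11.0 0.0
      vertex 11.0 11.0 22.0
    endloop
  endfacet
endsolid part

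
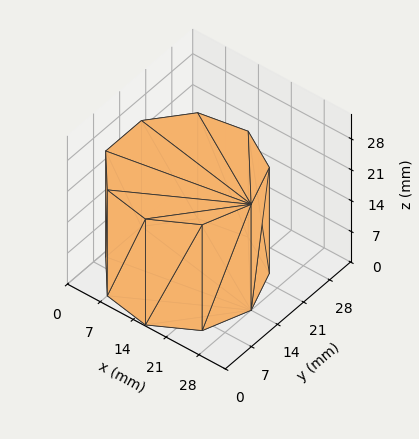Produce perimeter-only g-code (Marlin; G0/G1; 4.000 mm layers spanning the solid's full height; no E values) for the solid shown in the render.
Reading the render: the shape is a regular 9-sided prism (a cylinder approximated with 9 flat sides), circumscribed radius ≈ 14 mm, height ≈ 24 mm (dimensions read to the nearest mm from the axis ticks). For the g-code, the solid's height is divided into equal slices at the stated Δz and each level perimeter traced with G1 moves after a G0 lift.

; perimeter-only toolpath
G21 ; units = mm
G90 ; absolute positioning
G28 ; home
; layer 1
G0 Z4.000
G0 X28.000 Y14.000
G1 X24.725 Y22.999
G1 X16.431 Y27.787
G1 X7.000 Y26.124
G1 X0.844 Y18.788
G1 X0.844 Y9.212
G1 X7.000 Y1.876
G1 X16.431 Y0.213
G1 X24.725 Y5.001
G1 X28.000 Y14.000
; layer 2
G0 Z8.000
G0 X28.000 Y14.000
G1 X24.725 Y22.999
G1 X16.431 Y27.787
G1 X7.000 Y26.124
G1 X0.844 Y18.788
G1 X0.844 Y9.212
G1 X7.000 Y1.876
G1 X16.431 Y0.213
G1 X24.725 Y5.001
G1 X28.000 Y14.000
; layer 3
G0 Z12.000
G0 X28.000 Y14.000
G1 X24.725 Y22.999
G1 X16.431 Y27.787
G1 X7.000 Y26.124
G1 X0.844 Y18.788
G1 X0.844 Y9.212
G1 X7.000 Y1.876
G1 X16.431 Y0.213
G1 X24.725 Y5.001
G1 X28.000 Y14.000
; layer 4
G0 Z16.000
G0 X28.000 Y14.000
G1 X24.725 Y22.999
G1 X16.431 Y27.787
G1 X7.000 Y26.124
G1 X0.844 Y18.788
G1 X0.844 Y9.212
G1 X7.000 Y1.876
G1 X16.431 Y0.213
G1 X24.725 Y5.001
G1 X28.000 Y14.000
; layer 5
G0 Z20.000
G0 X28.000 Y14.000
G1 X24.725 Y22.999
G1 X16.431 Y27.787
G1 X7.000 Y26.124
G1 X0.844 Y18.788
G1 X0.844 Y9.212
G1 X7.000 Y1.876
G1 X16.431 Y0.213
G1 X24.725 Y5.001
G1 X28.000 Y14.000
; layer 6
G0 Z24.000
G0 X28.000 Y14.000
G1 X24.725 Y22.999
G1 X16.431 Y27.787
G1 X7.000 Y26.124
G1 X0.844 Y18.788
G1 X0.844 Y9.212
G1 X7.000 Y1.876
G1 X16.431 Y0.213
G1 X24.725 Y5.001
G1 X28.000 Y14.000
M2 ; end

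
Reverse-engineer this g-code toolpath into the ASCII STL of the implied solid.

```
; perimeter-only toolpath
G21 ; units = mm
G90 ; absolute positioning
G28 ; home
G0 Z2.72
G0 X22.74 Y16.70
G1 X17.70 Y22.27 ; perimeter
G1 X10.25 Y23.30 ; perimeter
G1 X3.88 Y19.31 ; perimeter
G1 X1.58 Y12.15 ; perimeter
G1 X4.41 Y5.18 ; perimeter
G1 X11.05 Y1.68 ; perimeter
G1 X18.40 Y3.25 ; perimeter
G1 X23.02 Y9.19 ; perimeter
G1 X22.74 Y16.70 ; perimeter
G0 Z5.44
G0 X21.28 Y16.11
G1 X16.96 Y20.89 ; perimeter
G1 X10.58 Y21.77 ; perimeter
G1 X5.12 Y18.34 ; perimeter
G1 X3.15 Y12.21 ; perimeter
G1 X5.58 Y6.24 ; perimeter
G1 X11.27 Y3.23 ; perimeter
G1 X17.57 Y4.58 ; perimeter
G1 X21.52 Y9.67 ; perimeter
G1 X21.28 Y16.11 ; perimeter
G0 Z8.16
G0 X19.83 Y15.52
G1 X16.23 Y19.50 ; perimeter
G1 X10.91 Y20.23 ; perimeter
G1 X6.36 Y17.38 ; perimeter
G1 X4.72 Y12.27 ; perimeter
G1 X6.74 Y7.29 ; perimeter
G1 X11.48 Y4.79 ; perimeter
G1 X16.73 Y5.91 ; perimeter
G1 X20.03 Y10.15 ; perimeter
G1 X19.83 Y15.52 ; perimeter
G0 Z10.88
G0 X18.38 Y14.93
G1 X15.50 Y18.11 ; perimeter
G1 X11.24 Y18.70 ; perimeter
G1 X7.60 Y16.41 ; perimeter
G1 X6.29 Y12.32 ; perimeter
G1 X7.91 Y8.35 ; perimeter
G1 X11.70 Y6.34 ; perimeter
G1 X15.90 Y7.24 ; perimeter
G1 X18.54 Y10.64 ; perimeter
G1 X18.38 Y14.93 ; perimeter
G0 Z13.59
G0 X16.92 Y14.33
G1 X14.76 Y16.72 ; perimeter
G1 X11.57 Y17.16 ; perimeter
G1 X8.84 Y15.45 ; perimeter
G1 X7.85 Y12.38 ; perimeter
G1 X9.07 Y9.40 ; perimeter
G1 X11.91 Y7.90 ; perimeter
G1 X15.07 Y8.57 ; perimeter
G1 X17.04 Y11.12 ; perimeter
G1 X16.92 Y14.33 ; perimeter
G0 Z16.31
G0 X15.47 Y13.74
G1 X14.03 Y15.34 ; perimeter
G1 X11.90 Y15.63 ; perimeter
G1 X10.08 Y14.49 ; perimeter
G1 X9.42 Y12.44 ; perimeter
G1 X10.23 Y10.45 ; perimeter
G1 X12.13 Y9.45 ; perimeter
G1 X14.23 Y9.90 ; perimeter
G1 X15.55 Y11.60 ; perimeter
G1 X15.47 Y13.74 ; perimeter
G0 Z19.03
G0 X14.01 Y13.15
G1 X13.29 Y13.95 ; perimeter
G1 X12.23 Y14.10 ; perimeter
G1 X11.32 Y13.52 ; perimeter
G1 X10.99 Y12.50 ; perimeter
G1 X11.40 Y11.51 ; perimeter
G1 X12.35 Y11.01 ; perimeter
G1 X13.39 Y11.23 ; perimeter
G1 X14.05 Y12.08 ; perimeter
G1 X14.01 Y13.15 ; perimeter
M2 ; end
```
solid part
  facet normal 0.0000 0.0000 -1.0000
    outer loop
      vertex 9.92 24.84 0.00
      vertex 18.43 23.66 0.00
      vertex 24.19 17.29 0.00
    endloop
  endfacet
  facet normal 0.0000 0.0000 -1.0000
    outer loop
      vertex 2.64 20.27 0.00
      vertex 9.92 24.84 0.00
      vertex 24.19 17.29 0.00
    endloop
  endfacet
  facet normal 0.0000 0.0000 -1.0000
    outer loop
      vertex 0.01 12.09 0.00
      vertex 2.64 20.27 0.00
      vertex 24.19 17.29 0.00
    endloop
  endfacet
  facet normal 0.0000 0.0000 -1.0000
    outer loop
      vertex 3.25 4.13 0.00
      vertex 0.01 12.09 0.00
      vertex 24.19 17.29 0.00
    endloop
  endfacet
  facet normal 0.0000 0.0000 -1.0000
    outer loop
      vertex 10.84 0.12 0.00
      vertex 3.25 4.13 0.00
      vertex 24.19 17.29 0.00
    endloop
  endfacet
  facet normal 0.0000 0.0000 -1.0000
    outer loop
      vertex 19.24 1.92 0.00
      vertex 10.84 0.12 0.00
      vertex 24.19 17.29 0.00
    endloop
  endfacet
  facet normal 0.0000 0.0000 -1.0000
    outer loop
      vertex 24.51 8.71 0.00
      vertex 19.24 1.92 0.00
      vertex 24.19 17.29 0.00
    endloop
  endfacet
  facet normal 0.6520 0.5895 0.4768
    outer loop
      vertex 24.19 17.29 0.00
      vertex 18.43 23.66 0.00
      vertex 12.56 12.56 21.75
    endloop
  endfacet
  facet normal 0.1207 0.8706 0.4769
    outer loop
      vertex 18.43 23.66 0.00
      vertex 9.92 24.84 0.00
      vertex 12.56 12.56 21.75
    endloop
  endfacet
  facet normal -0.4673 0.7444 0.4770
    outer loop
      vertex 9.92 24.84 0.00
      vertex 2.64 20.27 0.00
      vertex 12.56 12.56 21.75
    endloop
  endfacet
  facet normal -0.8367 0.2690 0.4770
    outer loop
      vertex 2.64 20.27 0.00
      vertex 0.01 12.09 0.00
      vertex 12.56 12.56 21.75
    endloop
  endfacet
  facet normal -0.8141 -0.3314 0.4769
    outer loop
      vertex 0.01 12.09 0.00
      vertex 3.25 4.13 0.00
      vertex 12.56 12.56 21.75
    endloop
  endfacet
  facet normal -0.4106 -0.7771 0.4770
    outer loop
      vertex 3.25 4.13 0.00
      vertex 10.84 0.12 0.00
      vertex 12.56 12.56 21.75
    endloop
  endfacet
  facet normal 0.1842 -0.8594 0.4770
    outer loop
      vertex 10.84 0.12 0.00
      vertex 19.24 1.92 0.00
      vertex 12.56 12.56 21.75
    endloop
  endfacet
  facet normal 0.6944 -0.5389 0.4769
    outer loop
      vertex 19.24 1.92 0.00
      vertex 24.51 8.71 0.00
      vertex 12.56 12.56 21.75
    endloop
  endfacet
  facet normal 0.8784 0.0328 0.4768
    outer loop
      vertex 24.51 8.71 0.00
      vertex 24.19 17.29 0.00
      vertex 12.56 12.56 21.75
    endloop
  endfacet
endsolid part

The G0 Z moves step by Δz≈2.72 mm. The G1 loops shrink linearly with z, so the solid tapers from its base footprint up to z≈21.8. Closing with a flat bottom cap and the tapered top and triangulating gives 16 facets — a regular 9-sided pyramid, base circumscribed radius ≈ 12.6 mm, apex at z ≈ 21.8 mm.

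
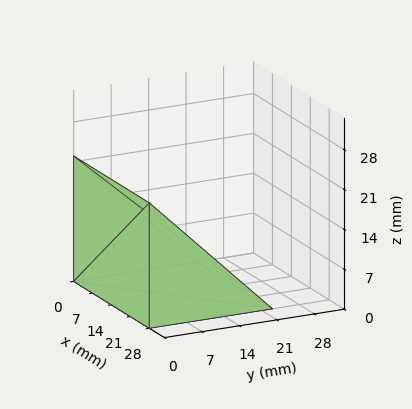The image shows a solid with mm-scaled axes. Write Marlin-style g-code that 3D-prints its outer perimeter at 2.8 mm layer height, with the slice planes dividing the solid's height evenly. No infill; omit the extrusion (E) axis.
Reading the render: the shape is a wedge (ramp): 28 × 23 mm base, rising to 22 mm along the y=0 edge and sloping linearly to z=0 at y=23 (dimensions read to the nearest mm from the axis ticks). For the g-code, the solid's height is divided into equal slices at the stated Δz and each level perimeter traced with G1 moves after a G0 lift.

; perimeter-only toolpath
G21 ; units = mm
G90 ; absolute positioning
G28 ; home
; layer 1
G0 Z2.8
G0 X0.0 Y0.0
G1 X28.0 Y0.0
G1 X28.0 Y20.1
G1 X0.0 Y20.1
G1 X0.0 Y0.0
; layer 2
G0 Z5.5
G0 X0.0 Y0.0
G1 X28.0 Y0.0
G1 X28.0 Y17.2
G1 X0.0 Y17.2
G1 X0.0 Y0.0
; layer 3
G0 Z8.2
G0 X0.0 Y0.0
G1 X28.0 Y0.0
G1 X28.0 Y14.4
G1 X0.0 Y14.4
G1 X0.0 Y0.0
; layer 4
G0 Z11.0
G0 X0.0 Y0.0
G1 X28.0 Y0.0
G1 X28.0 Y11.5
G1 X0.0 Y11.5
G1 X0.0 Y0.0
; layer 5
G0 Z13.8
G0 X0.0 Y0.0
G1 X28.0 Y0.0
G1 X28.0 Y8.6
G1 X0.0 Y8.6
G1 X0.0 Y0.0
; layer 6
G0 Z16.5
G0 X0.0 Y0.0
G1 X28.0 Y0.0
G1 X28.0 Y5.8
G1 X0.0 Y5.8
G1 X0.0 Y0.0
; layer 7
G0 Z19.2
G0 X0.0 Y0.0
G1 X28.0 Y0.0
G1 X28.0 Y2.9
G1 X0.0 Y2.9
G1 X0.0 Y0.0
M2 ; end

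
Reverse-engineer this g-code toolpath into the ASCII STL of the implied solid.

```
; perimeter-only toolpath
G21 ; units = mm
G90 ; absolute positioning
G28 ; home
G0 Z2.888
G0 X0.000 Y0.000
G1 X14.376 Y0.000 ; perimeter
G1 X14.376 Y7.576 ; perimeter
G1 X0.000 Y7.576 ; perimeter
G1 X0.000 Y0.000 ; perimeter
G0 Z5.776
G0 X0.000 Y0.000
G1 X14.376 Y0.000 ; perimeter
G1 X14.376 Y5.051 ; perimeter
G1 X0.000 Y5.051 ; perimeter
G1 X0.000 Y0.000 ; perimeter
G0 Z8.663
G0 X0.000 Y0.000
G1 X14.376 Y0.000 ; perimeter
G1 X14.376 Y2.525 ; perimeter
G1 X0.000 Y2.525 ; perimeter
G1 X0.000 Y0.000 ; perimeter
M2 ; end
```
solid part
  facet normal 0.0000 0.0000 -1.0000
    outer loop
      vertex 14.376 10.101 0.000
      vertex 14.376 0.000 0.000
      vertex 0.000 0.000 0.000
    endloop
  endfacet
  facet normal 0.0000 0.0000 -1.0000
    outer loop
      vertex 0.000 10.101 0.000
      vertex 14.376 10.101 0.000
      vertex 0.000 0.000 0.000
    endloop
  endfacet
  facet normal 0.0000 -1.0000 0.0000
    outer loop
      vertex 0.000 0.000 0.000
      vertex 14.376 0.000 0.000
      vertex 14.376 0.000 11.551
    endloop
  endfacet
  facet normal 0.0000 -1.0000 0.0000
    outer loop
      vertex 0.000 0.000 0.000
      vertex 14.376 0.000 11.551
      vertex 0.000 0.000 11.551
    endloop
  endfacet
  facet normal 0.0000 0.7528 0.6583
    outer loop
      vertex 0.000 0.000 11.551
      vertex 14.376 0.000 11.551
      vertex 14.376 10.101 0.000
    endloop
  endfacet
  facet normal 0.0000 0.7528 0.6583
    outer loop
      vertex 0.000 0.000 11.551
      vertex 14.376 10.101 0.000
      vertex 0.000 10.101 0.000
    endloop
  endfacet
  facet normal -1.0000 0.0000 0.0000
    outer loop
      vertex 0.000 0.000 11.551
      vertex 0.000 10.101 0.000
      vertex 0.000 0.000 0.000
    endloop
  endfacet
  facet normal 1.0000 0.0000 0.0000
    outer loop
      vertex 14.376 0.000 0.000
      vertex 14.376 10.101 0.000
      vertex 14.376 0.000 11.551
    endloop
  endfacet
endsolid part

The G0 Z moves step by Δz≈2.888 mm. The G1 loops shrink linearly with z, so the solid tapers from its base footprint up to z≈11.6. Closing with a flat bottom cap and the tapered top and triangulating gives 8 facets — a wedge (ramp): 14.4 × 10.1 mm base, rising to 11.6 mm along the y=0 edge and sloping linearly to z=0 at y=10.1.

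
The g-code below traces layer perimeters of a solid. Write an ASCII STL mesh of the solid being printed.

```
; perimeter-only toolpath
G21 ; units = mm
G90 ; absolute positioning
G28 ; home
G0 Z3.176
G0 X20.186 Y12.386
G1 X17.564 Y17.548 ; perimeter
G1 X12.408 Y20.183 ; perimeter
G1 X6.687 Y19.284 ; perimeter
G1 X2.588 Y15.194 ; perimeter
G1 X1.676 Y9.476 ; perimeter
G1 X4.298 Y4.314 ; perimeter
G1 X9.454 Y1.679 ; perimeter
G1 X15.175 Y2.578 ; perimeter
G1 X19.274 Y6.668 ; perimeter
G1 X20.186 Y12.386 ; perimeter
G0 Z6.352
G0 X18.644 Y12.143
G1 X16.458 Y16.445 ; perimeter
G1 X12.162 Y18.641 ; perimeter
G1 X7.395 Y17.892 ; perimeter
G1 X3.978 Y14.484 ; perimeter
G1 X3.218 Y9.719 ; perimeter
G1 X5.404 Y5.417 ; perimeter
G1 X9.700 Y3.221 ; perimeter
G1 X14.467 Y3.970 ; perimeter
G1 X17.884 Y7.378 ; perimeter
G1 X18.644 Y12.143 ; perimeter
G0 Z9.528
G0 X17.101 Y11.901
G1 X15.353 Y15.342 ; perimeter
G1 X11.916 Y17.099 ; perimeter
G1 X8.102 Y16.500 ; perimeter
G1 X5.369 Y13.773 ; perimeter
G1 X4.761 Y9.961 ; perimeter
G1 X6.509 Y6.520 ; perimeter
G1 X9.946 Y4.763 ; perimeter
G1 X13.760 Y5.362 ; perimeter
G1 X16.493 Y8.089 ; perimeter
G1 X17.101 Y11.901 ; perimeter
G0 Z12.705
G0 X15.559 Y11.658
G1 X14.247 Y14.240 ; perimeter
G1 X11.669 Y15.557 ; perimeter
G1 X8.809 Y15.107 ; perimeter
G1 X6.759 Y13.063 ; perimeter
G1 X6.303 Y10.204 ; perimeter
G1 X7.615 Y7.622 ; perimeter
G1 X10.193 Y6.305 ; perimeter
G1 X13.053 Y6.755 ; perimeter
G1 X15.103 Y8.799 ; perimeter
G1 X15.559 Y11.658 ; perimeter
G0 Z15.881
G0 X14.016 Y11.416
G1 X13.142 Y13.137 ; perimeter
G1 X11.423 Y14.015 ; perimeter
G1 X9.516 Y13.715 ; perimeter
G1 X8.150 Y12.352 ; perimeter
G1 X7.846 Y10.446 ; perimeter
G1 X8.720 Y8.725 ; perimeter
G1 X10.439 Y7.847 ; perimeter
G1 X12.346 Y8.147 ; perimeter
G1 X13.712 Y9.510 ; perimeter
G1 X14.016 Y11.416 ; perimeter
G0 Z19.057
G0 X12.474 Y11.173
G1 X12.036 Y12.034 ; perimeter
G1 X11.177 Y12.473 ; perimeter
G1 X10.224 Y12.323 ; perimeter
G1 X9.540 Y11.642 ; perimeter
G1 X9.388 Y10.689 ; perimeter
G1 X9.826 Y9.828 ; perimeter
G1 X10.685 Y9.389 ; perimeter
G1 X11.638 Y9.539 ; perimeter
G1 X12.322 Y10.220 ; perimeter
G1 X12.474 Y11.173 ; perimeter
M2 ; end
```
solid part
  facet normal 0.0000 0.0000 -1.0000
    outer loop
      vertex 12.654 21.725 0.000
      vertex 18.669 18.651 0.000
      vertex 21.729 12.628 0.000
    endloop
  endfacet
  facet normal 0.0000 0.0000 -1.0000
    outer loop
      vertex 5.980 20.676 0.000
      vertex 12.654 21.725 0.000
      vertex 21.729 12.628 0.000
    endloop
  endfacet
  facet normal 0.0000 0.0000 -1.0000
    outer loop
      vertex 1.197 15.905 0.000
      vertex 5.980 20.676 0.000
      vertex 21.729 12.628 0.000
    endloop
  endfacet
  facet normal 0.0000 0.0000 -1.0000
    outer loop
      vertex 0.133 9.234 0.000
      vertex 1.197 15.905 0.000
      vertex 21.729 12.628 0.000
    endloop
  endfacet
  facet normal 0.0000 0.0000 -1.0000
    outer loop
      vertex 3.193 3.211 0.000
      vertex 0.133 9.234 0.000
      vertex 21.729 12.628 0.000
    endloop
  endfacet
  facet normal 0.0000 0.0000 -1.0000
    outer loop
      vertex 9.208 0.137 0.000
      vertex 3.193 3.211 0.000
      vertex 21.729 12.628 0.000
    endloop
  endfacet
  facet normal 0.0000 0.0000 -1.0000
    outer loop
      vertex 15.882 1.186 0.000
      vertex 9.208 0.137 0.000
      vertex 21.729 12.628 0.000
    endloop
  endfacet
  facet normal 0.0000 0.0000 -1.0000
    outer loop
      vertex 20.665 5.957 0.000
      vertex 15.882 1.186 0.000
      vertex 21.729 12.628 0.000
    endloop
  endfacet
  facet normal 0.8076 0.4103 0.4236
    outer loop
      vertex 21.729 12.628 0.000
      vertex 18.669 18.651 0.000
      vertex 10.931 10.931 22.233
    endloop
  endfacet
  facet normal 0.4122 0.8066 0.4236
    outer loop
      vertex 18.669 18.651 0.000
      vertex 12.654 21.725 0.000
      vertex 10.931 10.931 22.233
    endloop
  endfacet
  facet normal -0.1407 0.8949 0.4236
    outer loop
      vertex 12.654 21.725 0.000
      vertex 5.980 20.676 0.000
      vertex 10.931 10.931 22.233
    endloop
  endfacet
  facet normal -0.6397 0.6413 0.4236
    outer loop
      vertex 5.980 20.676 0.000
      vertex 1.197 15.905 0.000
      vertex 10.931 10.931 22.233
    endloop
  endfacet
  facet normal -0.8946 0.1427 0.4236
    outer loop
      vertex 1.197 15.905 0.000
      vertex 0.133 9.234 0.000
      vertex 10.931 10.931 22.233
    endloop
  endfacet
  facet normal -0.8076 -0.4103 0.4236
    outer loop
      vertex 0.133 9.234 0.000
      vertex 3.193 3.211 0.000
      vertex 10.931 10.931 22.233
    endloop
  endfacet
  facet normal -0.4122 -0.8066 0.4236
    outer loop
      vertex 3.193 3.211 0.000
      vertex 9.208 0.137 0.000
      vertex 10.931 10.931 22.233
    endloop
  endfacet
  facet normal 0.1407 -0.8949 0.4236
    outer loop
      vertex 9.208 0.137 0.000
      vertex 15.882 1.186 0.000
      vertex 10.931 10.931 22.233
    endloop
  endfacet
  facet normal 0.6397 -0.6413 0.4236
    outer loop
      vertex 15.882 1.186 0.000
      vertex 20.665 5.957 0.000
      vertex 10.931 10.931 22.233
    endloop
  endfacet
  facet normal 0.8946 -0.1427 0.4236
    outer loop
      vertex 20.665 5.957 0.000
      vertex 21.729 12.628 0.000
      vertex 10.931 10.931 22.233
    endloop
  endfacet
endsolid part

The G0 Z moves step by Δz≈3.176 mm. The G1 loops shrink linearly with z, so the solid tapers from its base footprint up to z≈22.2. Closing with a flat bottom cap and the tapered top and triangulating gives 18 facets — a regular 10-sided pyramid, base circumscribed radius ≈ 10.9 mm, apex at z ≈ 22.2 mm.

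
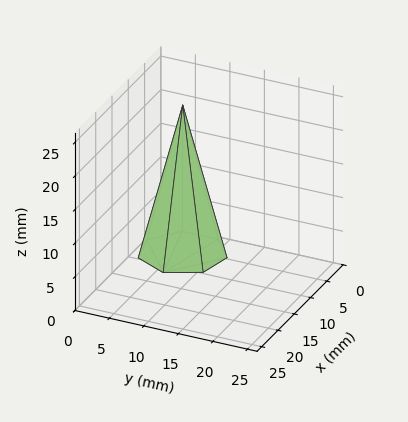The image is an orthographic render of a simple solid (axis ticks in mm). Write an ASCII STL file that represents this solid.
Reading the render: the shape is a regular 7-sided pyramid, base circumscribed radius ≈ 6 mm, apex at z ≈ 22 mm (dimensions read to the nearest mm from the axis ticks). For the STL, each face is triangulated and given an outward normal.

solid part
  facet normal 0.0000 0.0000 -1.0000
    outer loop
      vertex 4.7 11.8 0.0
      vertex 9.7 10.7 0.0
      vertex 12.0 6.0 0.0
    endloop
  endfacet
  facet normal 0.0000 0.0000 -1.0000
    outer loop
      vertex 0.6 8.6 0.0
      vertex 4.7 11.8 0.0
      vertex 12.0 6.0 0.0
    endloop
  endfacet
  facet normal 0.0000 0.0000 -1.0000
    outer loop
      vertex 0.6 3.4 0.0
      vertex 0.6 8.6 0.0
      vertex 12.0 6.0 0.0
    endloop
  endfacet
  facet normal 0.0000 0.0000 -1.0000
    outer loop
      vertex 4.7 0.2 0.0
      vertex 0.6 3.4 0.0
      vertex 12.0 6.0 0.0
    endloop
  endfacet
  facet normal 0.0000 0.0000 -1.0000
    outer loop
      vertex 9.7 1.3 0.0
      vertex 4.7 0.2 0.0
      vertex 12.0 6.0 0.0
    endloop
  endfacet
  facet normal 0.8724 0.4269 0.2379
    outer loop
      vertex 12.0 6.0 0.0
      vertex 9.7 10.7 0.0
      vertex 6.0 6.0 22.0
    endloop
  endfacet
  facet normal 0.2087 0.9486 0.2378
    outer loop
      vertex 9.7 10.7 0.0
      vertex 4.7 11.8 0.0
      vertex 6.0 6.0 22.0
    endloop
  endfacet
  facet normal -0.5977 0.7658 0.2372
    outer loop
      vertex 4.7 11.8 0.0
      vertex 0.6 8.6 0.0
      vertex 6.0 6.0 22.0
    endloop
  endfacet
  facet normal -0.9712 0.0000 0.2384
    outer loop
      vertex 0.6 8.6 0.0
      vertex 0.6 3.4 0.0
      vertex 6.0 6.0 22.0
    endloop
  endfacet
  facet normal -0.5977 -0.7658 0.2372
    outer loop
      vertex 0.6 3.4 0.0
      vertex 4.7 0.2 0.0
      vertex 6.0 6.0 22.0
    endloop
  endfacet
  facet normal 0.2087 -0.9486 0.2378
    outer loop
      vertex 4.7 0.2 0.0
      vertex 9.7 1.3 0.0
      vertex 6.0 6.0 22.0
    endloop
  endfacet
  facet normal 0.8724 -0.4269 0.2379
    outer loop
      vertex 9.7 1.3 0.0
      vertex 12.0 6.0 0.0
      vertex 6.0 6.0 22.0
    endloop
  endfacet
endsolid part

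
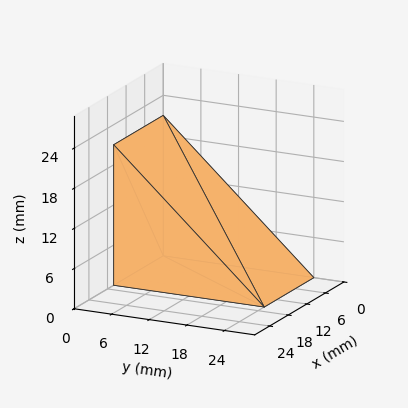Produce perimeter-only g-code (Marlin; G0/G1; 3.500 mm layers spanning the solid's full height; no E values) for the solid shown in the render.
Reading the render: the shape is a wedge (ramp): 16 × 24 mm base, rising to 21 mm along the y=0 edge and sloping linearly to z=0 at y=24 (dimensions read to the nearest mm from the axis ticks). For the g-code, the solid's height is divided into equal slices at the stated Δz and each level perimeter traced with G1 moves after a G0 lift.

; perimeter-only toolpath
G21 ; units = mm
G90 ; absolute positioning
G28 ; home
; layer 1
G0 Z3.500
G0 X0.000 Y0.000
G1 X16.000 Y0.000
G1 X16.000 Y20.000
G1 X0.000 Y20.000
G1 X0.000 Y0.000
; layer 2
G0 Z7.000
G0 X0.000 Y0.000
G1 X16.000 Y0.000
G1 X16.000 Y16.000
G1 X0.000 Y16.000
G1 X0.000 Y0.000
; layer 3
G0 Z10.500
G0 X0.000 Y0.000
G1 X16.000 Y0.000
G1 X16.000 Y12.000
G1 X0.000 Y12.000
G1 X0.000 Y0.000
; layer 4
G0 Z14.000
G0 X0.000 Y0.000
G1 X16.000 Y0.000
G1 X16.000 Y8.000
G1 X0.000 Y8.000
G1 X0.000 Y0.000
; layer 5
G0 Z17.500
G0 X0.000 Y0.000
G1 X16.000 Y0.000
G1 X16.000 Y4.000
G1 X0.000 Y4.000
G1 X0.000 Y0.000
M2 ; end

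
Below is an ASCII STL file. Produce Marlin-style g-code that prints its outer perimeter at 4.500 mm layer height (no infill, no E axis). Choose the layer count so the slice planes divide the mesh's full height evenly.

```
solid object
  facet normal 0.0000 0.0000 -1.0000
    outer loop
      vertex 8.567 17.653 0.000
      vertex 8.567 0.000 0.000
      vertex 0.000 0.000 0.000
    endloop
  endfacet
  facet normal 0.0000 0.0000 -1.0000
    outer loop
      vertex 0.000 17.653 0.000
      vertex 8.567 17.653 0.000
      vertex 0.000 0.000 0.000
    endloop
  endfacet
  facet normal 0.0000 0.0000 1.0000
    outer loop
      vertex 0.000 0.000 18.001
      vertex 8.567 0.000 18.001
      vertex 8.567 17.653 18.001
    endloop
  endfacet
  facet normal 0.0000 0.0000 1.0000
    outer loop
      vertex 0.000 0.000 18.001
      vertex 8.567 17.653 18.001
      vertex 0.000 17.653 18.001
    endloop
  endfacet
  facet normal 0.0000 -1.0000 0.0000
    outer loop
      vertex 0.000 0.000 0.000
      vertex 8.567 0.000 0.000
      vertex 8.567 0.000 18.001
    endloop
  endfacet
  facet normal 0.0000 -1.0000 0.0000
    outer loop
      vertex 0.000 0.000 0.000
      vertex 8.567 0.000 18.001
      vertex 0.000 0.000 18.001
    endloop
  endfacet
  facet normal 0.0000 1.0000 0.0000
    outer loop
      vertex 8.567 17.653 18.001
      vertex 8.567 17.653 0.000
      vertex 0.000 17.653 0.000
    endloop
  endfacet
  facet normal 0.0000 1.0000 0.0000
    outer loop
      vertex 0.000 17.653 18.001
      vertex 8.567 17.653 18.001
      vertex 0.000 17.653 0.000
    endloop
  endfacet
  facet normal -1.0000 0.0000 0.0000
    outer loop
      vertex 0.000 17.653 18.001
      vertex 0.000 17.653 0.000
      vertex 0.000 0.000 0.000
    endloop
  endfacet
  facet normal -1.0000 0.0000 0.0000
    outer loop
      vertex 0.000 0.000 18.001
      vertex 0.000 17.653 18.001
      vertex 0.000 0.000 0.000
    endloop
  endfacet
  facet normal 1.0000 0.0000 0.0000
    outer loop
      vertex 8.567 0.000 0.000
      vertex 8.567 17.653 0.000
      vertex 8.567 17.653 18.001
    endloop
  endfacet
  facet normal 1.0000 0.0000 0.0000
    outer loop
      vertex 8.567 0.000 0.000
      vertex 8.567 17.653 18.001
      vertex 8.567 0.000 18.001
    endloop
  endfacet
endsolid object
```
; perimeter-only toolpath
G21 ; units = mm
G90 ; absolute positioning
G28 ; home
; layer 1
G0 Z4.500
G0 X0.000 Y0.000
G1 X8.567 Y0.000
G1 X8.567 Y17.653
G1 X0.000 Y17.653
G1 X0.000 Y0.000
; layer 2
G0 Z9.001
G0 X0.000 Y0.000
G1 X8.567 Y0.000
G1 X8.567 Y17.653
G1 X0.000 Y17.653
G1 X0.000 Y0.000
; layer 3
G0 Z13.501
G0 X0.000 Y0.000
G1 X8.567 Y0.000
G1 X8.567 Y17.653
G1 X0.000 Y17.653
G1 X0.000 Y0.000
; layer 4
G0 Z18.001
G0 X0.000 Y0.000
G1 X8.567 Y0.000
G1 X8.567 Y17.653
G1 X0.000 Y17.653
G1 X0.000 Y0.000
M2 ; end

The solid is a rectangular box, roughly 8.57 × 17.7 mm footprint and 18 mm tall. Slicing at Δz = 4.500 mm — 4 equal slices spanning the solid's height, so layer i sits at z = i·h/4 — gives 4 non-empty perimeters. Each is a 4-segment closed polygon; G0 lifts to the layer z and rapids to the start vertex, then G1 traces the edges.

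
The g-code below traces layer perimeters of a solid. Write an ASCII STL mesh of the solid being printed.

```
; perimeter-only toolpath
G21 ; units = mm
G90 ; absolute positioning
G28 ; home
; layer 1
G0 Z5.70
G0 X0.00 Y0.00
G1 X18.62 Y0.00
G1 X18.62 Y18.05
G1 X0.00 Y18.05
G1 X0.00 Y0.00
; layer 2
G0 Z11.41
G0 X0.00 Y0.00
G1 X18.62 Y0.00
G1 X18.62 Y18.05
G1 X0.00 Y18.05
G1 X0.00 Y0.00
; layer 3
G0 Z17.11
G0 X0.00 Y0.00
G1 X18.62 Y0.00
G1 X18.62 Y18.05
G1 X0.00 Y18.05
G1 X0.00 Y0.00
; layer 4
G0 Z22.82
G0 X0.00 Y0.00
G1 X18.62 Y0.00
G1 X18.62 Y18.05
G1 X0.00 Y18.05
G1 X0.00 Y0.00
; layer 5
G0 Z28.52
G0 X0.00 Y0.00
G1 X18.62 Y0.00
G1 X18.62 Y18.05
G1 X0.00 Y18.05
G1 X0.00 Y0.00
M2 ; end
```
solid part
  facet normal 0.0000 0.0000 -1.0000
    outer loop
      vertex 18.62 18.05 0.00
      vertex 18.62 0.00 0.00
      vertex 0.00 0.00 0.00
    endloop
  endfacet
  facet normal 0.0000 0.0000 -1.0000
    outer loop
      vertex 0.00 18.05 0.00
      vertex 18.62 18.05 0.00
      vertex 0.00 0.00 0.00
    endloop
  endfacet
  facet normal 0.0000 0.0000 1.0000
    outer loop
      vertex 0.00 0.00 28.52
      vertex 18.62 0.00 28.52
      vertex 18.62 18.05 28.52
    endloop
  endfacet
  facet normal 0.0000 0.0000 1.0000
    outer loop
      vertex 0.00 0.00 28.52
      vertex 18.62 18.05 28.52
      vertex 0.00 18.05 28.52
    endloop
  endfacet
  facet normal 0.0000 -1.0000 0.0000
    outer loop
      vertex 0.00 0.00 0.00
      vertex 18.62 0.00 0.00
      vertex 18.62 0.00 28.52
    endloop
  endfacet
  facet normal 0.0000 -1.0000 0.0000
    outer loop
      vertex 0.00 0.00 0.00
      vertex 18.62 0.00 28.52
      vertex 0.00 0.00 28.52
    endloop
  endfacet
  facet normal 0.0000 1.0000 0.0000
    outer loop
      vertex 18.62 18.05 28.52
      vertex 18.62 18.05 0.00
      vertex 0.00 18.05 0.00
    endloop
  endfacet
  facet normal 0.0000 1.0000 0.0000
    outer loop
      vertex 0.00 18.05 28.52
      vertex 18.62 18.05 28.52
      vertex 0.00 18.05 0.00
    endloop
  endfacet
  facet normal -1.0000 0.0000 0.0000
    outer loop
      vertex 0.00 18.05 28.52
      vertex 0.00 18.05 0.00
      vertex 0.00 0.00 0.00
    endloop
  endfacet
  facet normal -1.0000 0.0000 0.0000
    outer loop
      vertex 0.00 0.00 28.52
      vertex 0.00 18.05 28.52
      vertex 0.00 0.00 0.00
    endloop
  endfacet
  facet normal 1.0000 0.0000 0.0000
    outer loop
      vertex 18.62 0.00 0.00
      vertex 18.62 18.05 0.00
      vertex 18.62 18.05 28.52
    endloop
  endfacet
  facet normal 1.0000 0.0000 0.0000
    outer loop
      vertex 18.62 0.00 0.00
      vertex 18.62 18.05 28.52
      vertex 18.62 0.00 28.52
    endloop
  endfacet
endsolid part

The G0 Z moves step by Δz≈5.70 mm. Every layer's G1 loop is the same polygon, so the solid is a straight extrusion of it from z=0 to z≈28.5. Closing with flat bottom and top caps and triangulating gives 12 facets — a rectangular box, roughly 18.6 × 18.1 mm footprint and 28.5 mm tall.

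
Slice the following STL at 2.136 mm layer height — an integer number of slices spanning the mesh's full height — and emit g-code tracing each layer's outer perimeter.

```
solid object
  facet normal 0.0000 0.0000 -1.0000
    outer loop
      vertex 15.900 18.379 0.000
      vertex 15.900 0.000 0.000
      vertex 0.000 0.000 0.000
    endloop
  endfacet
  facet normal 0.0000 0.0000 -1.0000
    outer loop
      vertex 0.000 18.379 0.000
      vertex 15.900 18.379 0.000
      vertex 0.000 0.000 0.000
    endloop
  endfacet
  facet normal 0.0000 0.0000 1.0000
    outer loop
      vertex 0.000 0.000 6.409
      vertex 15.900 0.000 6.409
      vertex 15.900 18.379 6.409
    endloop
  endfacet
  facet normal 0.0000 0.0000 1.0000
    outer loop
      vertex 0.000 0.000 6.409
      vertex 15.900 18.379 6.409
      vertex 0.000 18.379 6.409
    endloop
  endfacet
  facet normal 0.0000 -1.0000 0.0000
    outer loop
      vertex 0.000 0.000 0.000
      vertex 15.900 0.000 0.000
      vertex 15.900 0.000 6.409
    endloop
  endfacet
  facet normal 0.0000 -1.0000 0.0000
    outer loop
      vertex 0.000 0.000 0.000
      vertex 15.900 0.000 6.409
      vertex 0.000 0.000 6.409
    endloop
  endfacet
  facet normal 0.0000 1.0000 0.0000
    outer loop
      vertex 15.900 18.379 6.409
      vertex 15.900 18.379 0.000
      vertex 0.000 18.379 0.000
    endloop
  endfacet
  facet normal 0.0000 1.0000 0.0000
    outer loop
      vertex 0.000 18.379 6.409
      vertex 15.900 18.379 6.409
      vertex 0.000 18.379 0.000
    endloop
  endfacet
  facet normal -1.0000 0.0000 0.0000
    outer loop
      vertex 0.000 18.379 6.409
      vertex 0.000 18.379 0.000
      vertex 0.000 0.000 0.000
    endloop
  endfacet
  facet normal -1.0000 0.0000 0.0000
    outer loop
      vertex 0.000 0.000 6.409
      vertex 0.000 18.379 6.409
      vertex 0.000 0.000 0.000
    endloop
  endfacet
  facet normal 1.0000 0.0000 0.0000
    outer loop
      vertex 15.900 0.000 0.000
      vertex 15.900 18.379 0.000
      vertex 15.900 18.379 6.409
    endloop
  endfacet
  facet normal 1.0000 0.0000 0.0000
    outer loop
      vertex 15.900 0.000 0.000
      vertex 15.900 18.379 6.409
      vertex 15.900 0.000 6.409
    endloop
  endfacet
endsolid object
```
; perimeter-only toolpath
G21 ; units = mm
G90 ; absolute positioning
G28 ; home
; layer 1
G0 Z2.136
G0 X0.000 Y0.000
G1 X15.900 Y0.000
G1 X15.900 Y18.379
G1 X0.000 Y18.379
G1 X0.000 Y0.000
; layer 2
G0 Z4.273
G0 X0.000 Y0.000
G1 X15.900 Y0.000
G1 X15.900 Y18.379
G1 X0.000 Y18.379
G1 X0.000 Y0.000
; layer 3
G0 Z6.409
G0 X0.000 Y0.000
G1 X15.900 Y0.000
G1 X15.900 Y18.379
G1 X0.000 Y18.379
G1 X0.000 Y0.000
M2 ; end

The solid is a rectangular box, roughly 15.9 × 18.4 mm footprint and 6.41 mm tall. Slicing at Δz = 2.136 mm — 3 equal slices spanning the solid's height, so layer i sits at z = i·h/3 — gives 3 non-empty perimeters. Each is a 4-segment closed polygon; G0 lifts to the layer z and rapids to the start vertex, then G1 traces the edges.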